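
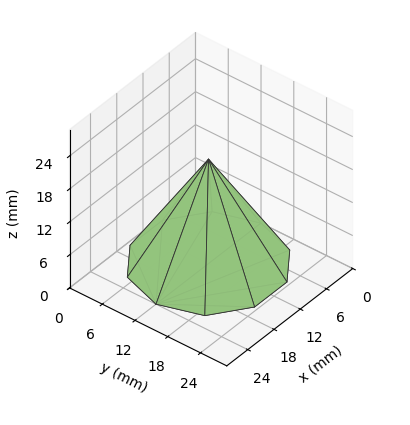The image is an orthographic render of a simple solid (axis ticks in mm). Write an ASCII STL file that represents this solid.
Reading the render: the shape is a regular 10-sided pyramid, base circumscribed radius ≈ 12 mm, apex at z ≈ 19 mm (dimensions read to the nearest mm from the axis ticks). For the STL, each face is triangulated and given an outward normal.

solid part
  facet normal 0.0000 0.0000 -1.0000
    outer loop
      vertex 15.7 23.4 0.0
      vertex 21.7 19.1 0.0
      vertex 24.0 12.0 0.0
    endloop
  endfacet
  facet normal 0.0000 0.0000 -1.0000
    outer loop
      vertex 8.3 23.4 0.0
      vertex 15.7 23.4 0.0
      vertex 24.0 12.0 0.0
    endloop
  endfacet
  facet normal 0.0000 0.0000 -1.0000
    outer loop
      vertex 2.3 19.1 0.0
      vertex 8.3 23.4 0.0
      vertex 24.0 12.0 0.0
    endloop
  endfacet
  facet normal 0.0000 0.0000 -1.0000
    outer loop
      vertex 0.0 12.0 0.0
      vertex 2.3 19.1 0.0
      vertex 24.0 12.0 0.0
    endloop
  endfacet
  facet normal 0.0000 0.0000 -1.0000
    outer loop
      vertex 2.3 4.9 0.0
      vertex 0.0 12.0 0.0
      vertex 24.0 12.0 0.0
    endloop
  endfacet
  facet normal 0.0000 0.0000 -1.0000
    outer loop
      vertex 8.3 0.6 0.0
      vertex 2.3 4.9 0.0
      vertex 24.0 12.0 0.0
    endloop
  endfacet
  facet normal 0.0000 0.0000 -1.0000
    outer loop
      vertex 15.7 0.6 0.0
      vertex 8.3 0.6 0.0
      vertex 24.0 12.0 0.0
    endloop
  endfacet
  facet normal 0.0000 0.0000 -1.0000
    outer loop
      vertex 21.7 4.9 0.0
      vertex 15.7 0.6 0.0
      vertex 24.0 12.0 0.0
    endloop
  endfacet
  facet normal 0.8155 0.2642 0.5150
    outer loop
      vertex 24.0 12.0 0.0
      vertex 21.7 19.1 0.0
      vertex 12.0 12.0 19.0
    endloop
  endfacet
  facet normal 0.4993 0.6966 0.5152
    outer loop
      vertex 21.7 19.1 0.0
      vertex 15.7 23.4 0.0
      vertex 12.0 12.0 19.0
    endloop
  endfacet
  facet normal 0.0000 0.8575 0.5145
    outer loop
      vertex 15.7 23.4 0.0
      vertex 8.3 23.4 0.0
      vertex 12.0 12.0 19.0
    endloop
  endfacet
  facet normal -0.4993 0.6966 0.5152
    outer loop
      vertex 8.3 23.4 0.0
      vertex 2.3 19.1 0.0
      vertex 12.0 12.0 19.0
    endloop
  endfacet
  facet normal -0.8155 0.2642 0.5150
    outer loop
      vertex 2.3 19.1 0.0
      vertex 0.0 12.0 0.0
      vertex 12.0 12.0 19.0
    endloop
  endfacet
  facet normal -0.8155 -0.2642 0.5150
    outer loop
      vertex 0.0 12.0 0.0
      vertex 2.3 4.9 0.0
      vertex 12.0 12.0 19.0
    endloop
  endfacet
  facet normal -0.4993 -0.6966 0.5152
    outer loop
      vertex 2.3 4.9 0.0
      vertex 8.3 0.6 0.0
      vertex 12.0 12.0 19.0
    endloop
  endfacet
  facet normal 0.0000 -0.8575 0.5145
    outer loop
      vertex 8.3 0.6 0.0
      vertex 15.7 0.6 0.0
      vertex 12.0 12.0 19.0
    endloop
  endfacet
  facet normal 0.4993 -0.6966 0.5152
    outer loop
      vertex 15.7 0.6 0.0
      vertex 21.7 4.9 0.0
      vertex 12.0 12.0 19.0
    endloop
  endfacet
  facet normal 0.8155 -0.2642 0.5150
    outer loop
      vertex 21.7 4.9 0.0
      vertex 24.0 12.0 0.0
      vertex 12.0 12.0 19.0
    endloop
  endfacet
endsolid part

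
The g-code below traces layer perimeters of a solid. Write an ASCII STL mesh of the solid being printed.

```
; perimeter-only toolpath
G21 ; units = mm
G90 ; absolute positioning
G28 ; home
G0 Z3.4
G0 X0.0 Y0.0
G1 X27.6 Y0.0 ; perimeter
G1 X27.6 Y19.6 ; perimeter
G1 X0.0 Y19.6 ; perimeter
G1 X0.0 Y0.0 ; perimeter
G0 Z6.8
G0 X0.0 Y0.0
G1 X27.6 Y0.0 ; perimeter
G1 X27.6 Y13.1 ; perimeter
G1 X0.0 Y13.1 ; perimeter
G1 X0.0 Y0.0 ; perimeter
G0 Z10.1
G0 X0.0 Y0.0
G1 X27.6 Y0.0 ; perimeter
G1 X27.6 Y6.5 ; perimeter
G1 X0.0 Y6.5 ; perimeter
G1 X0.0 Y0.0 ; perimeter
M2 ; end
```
solid part
  facet normal 0.0000 0.0000 -1.0000
    outer loop
      vertex 27.6 26.1 0.0
      vertex 27.6 0.0 0.0
      vertex 0.0 0.0 0.0
    endloop
  endfacet
  facet normal 0.0000 0.0000 -1.0000
    outer loop
      vertex 0.0 26.1 0.0
      vertex 27.6 26.1 0.0
      vertex 0.0 0.0 0.0
    endloop
  endfacet
  facet normal 0.0000 -1.0000 0.0000
    outer loop
      vertex 0.0 0.0 0.0
      vertex 27.6 0.0 0.0
      vertex 27.6 0.0 13.5
    endloop
  endfacet
  facet normal 0.0000 -1.0000 0.0000
    outer loop
      vertex 0.0 0.0 0.0
      vertex 27.6 0.0 13.5
      vertex 0.0 0.0 13.5
    endloop
  endfacet
  facet normal 0.0000 0.4594 0.8882
    outer loop
      vertex 0.0 0.0 13.5
      vertex 27.6 0.0 13.5
      vertex 27.6 26.1 0.0
    endloop
  endfacet
  facet normal 0.0000 0.4594 0.8882
    outer loop
      vertex 0.0 0.0 13.5
      vertex 27.6 26.1 0.0
      vertex 0.0 26.1 0.0
    endloop
  endfacet
  facet normal -1.0000 0.0000 0.0000
    outer loop
      vertex 0.0 0.0 13.5
      vertex 0.0 26.1 0.0
      vertex 0.0 0.0 0.0
    endloop
  endfacet
  facet normal 1.0000 0.0000 0.0000
    outer loop
      vertex 27.6 0.0 0.0
      vertex 27.6 26.1 0.0
      vertex 27.6 0.0 13.5
    endloop
  endfacet
endsolid part

The G0 Z moves step by Δz≈3.4 mm. The G1 loops shrink linearly with z, so the solid tapers from its base footprint up to z≈13.5. Closing with a flat bottom cap and the tapered top and triangulating gives 8 facets — a wedge (ramp): 27.6 × 26.1 mm base, rising to 13.5 mm along the y=0 edge and sloping linearly to z=0 at y=26.1.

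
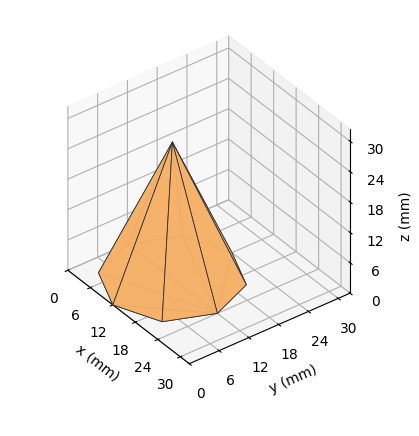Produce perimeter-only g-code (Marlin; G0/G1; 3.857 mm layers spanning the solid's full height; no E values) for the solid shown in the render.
Reading the render: the shape is a regular 8-sided pyramid, base circumscribed radius ≈ 12 mm, apex at z ≈ 27 mm (dimensions read to the nearest mm from the axis ticks). For the g-code, the solid's height is divided into equal slices at the stated Δz and each level perimeter traced with G1 moves after a G0 lift.

; perimeter-only toolpath
G21 ; units = mm
G90 ; absolute positioning
G28 ; home
; layer 1
G0 Z3.857
G0 X22.286 Y12.000
G1 X19.273 Y19.273
G1 X12.000 Y22.286
G1 X4.727 Y19.273
G1 X1.714 Y12.000
G1 X4.727 Y4.727
G1 X12.000 Y1.714
G1 X19.273 Y4.727
G1 X22.286 Y12.000
; layer 2
G0 Z7.714
G0 X20.571 Y12.000
G1 X18.061 Y18.061
G1 X12.000 Y20.571
G1 X5.939 Y18.061
G1 X3.429 Y12.000
G1 X5.939 Y5.939
G1 X12.000 Y3.429
G1 X18.061 Y5.939
G1 X20.571 Y12.000
; layer 3
G0 Z11.571
G0 X18.857 Y12.000
G1 X16.849 Y16.849
G1 X12.000 Y18.857
G1 X7.151 Y16.849
G1 X5.143 Y12.000
G1 X7.151 Y7.151
G1 X12.000 Y5.143
G1 X16.849 Y7.151
G1 X18.857 Y12.000
; layer 4
G0 Z15.429
G0 X17.143 Y12.000
G1 X15.636 Y15.636
G1 X12.000 Y17.143
G1 X8.364 Y15.636
G1 X6.857 Y12.000
G1 X8.364 Y8.364
G1 X12.000 Y6.857
G1 X15.636 Y8.364
G1 X17.143 Y12.000
; layer 5
G0 Z19.286
G0 X15.429 Y12.000
G1 X14.424 Y14.424
G1 X12.000 Y15.429
G1 X9.576 Y14.424
G1 X8.571 Y12.000
G1 X9.576 Y9.576
G1 X12.000 Y8.571
G1 X14.424 Y9.576
G1 X15.429 Y12.000
; layer 6
G0 Z23.143
G0 X13.714 Y12.000
G1 X13.212 Y13.212
G1 X12.000 Y13.714
G1 X10.788 Y13.212
G1 X10.286 Y12.000
G1 X10.788 Y10.788
G1 X12.000 Y10.286
G1 X13.212 Y10.788
G1 X13.714 Y12.000
M2 ; end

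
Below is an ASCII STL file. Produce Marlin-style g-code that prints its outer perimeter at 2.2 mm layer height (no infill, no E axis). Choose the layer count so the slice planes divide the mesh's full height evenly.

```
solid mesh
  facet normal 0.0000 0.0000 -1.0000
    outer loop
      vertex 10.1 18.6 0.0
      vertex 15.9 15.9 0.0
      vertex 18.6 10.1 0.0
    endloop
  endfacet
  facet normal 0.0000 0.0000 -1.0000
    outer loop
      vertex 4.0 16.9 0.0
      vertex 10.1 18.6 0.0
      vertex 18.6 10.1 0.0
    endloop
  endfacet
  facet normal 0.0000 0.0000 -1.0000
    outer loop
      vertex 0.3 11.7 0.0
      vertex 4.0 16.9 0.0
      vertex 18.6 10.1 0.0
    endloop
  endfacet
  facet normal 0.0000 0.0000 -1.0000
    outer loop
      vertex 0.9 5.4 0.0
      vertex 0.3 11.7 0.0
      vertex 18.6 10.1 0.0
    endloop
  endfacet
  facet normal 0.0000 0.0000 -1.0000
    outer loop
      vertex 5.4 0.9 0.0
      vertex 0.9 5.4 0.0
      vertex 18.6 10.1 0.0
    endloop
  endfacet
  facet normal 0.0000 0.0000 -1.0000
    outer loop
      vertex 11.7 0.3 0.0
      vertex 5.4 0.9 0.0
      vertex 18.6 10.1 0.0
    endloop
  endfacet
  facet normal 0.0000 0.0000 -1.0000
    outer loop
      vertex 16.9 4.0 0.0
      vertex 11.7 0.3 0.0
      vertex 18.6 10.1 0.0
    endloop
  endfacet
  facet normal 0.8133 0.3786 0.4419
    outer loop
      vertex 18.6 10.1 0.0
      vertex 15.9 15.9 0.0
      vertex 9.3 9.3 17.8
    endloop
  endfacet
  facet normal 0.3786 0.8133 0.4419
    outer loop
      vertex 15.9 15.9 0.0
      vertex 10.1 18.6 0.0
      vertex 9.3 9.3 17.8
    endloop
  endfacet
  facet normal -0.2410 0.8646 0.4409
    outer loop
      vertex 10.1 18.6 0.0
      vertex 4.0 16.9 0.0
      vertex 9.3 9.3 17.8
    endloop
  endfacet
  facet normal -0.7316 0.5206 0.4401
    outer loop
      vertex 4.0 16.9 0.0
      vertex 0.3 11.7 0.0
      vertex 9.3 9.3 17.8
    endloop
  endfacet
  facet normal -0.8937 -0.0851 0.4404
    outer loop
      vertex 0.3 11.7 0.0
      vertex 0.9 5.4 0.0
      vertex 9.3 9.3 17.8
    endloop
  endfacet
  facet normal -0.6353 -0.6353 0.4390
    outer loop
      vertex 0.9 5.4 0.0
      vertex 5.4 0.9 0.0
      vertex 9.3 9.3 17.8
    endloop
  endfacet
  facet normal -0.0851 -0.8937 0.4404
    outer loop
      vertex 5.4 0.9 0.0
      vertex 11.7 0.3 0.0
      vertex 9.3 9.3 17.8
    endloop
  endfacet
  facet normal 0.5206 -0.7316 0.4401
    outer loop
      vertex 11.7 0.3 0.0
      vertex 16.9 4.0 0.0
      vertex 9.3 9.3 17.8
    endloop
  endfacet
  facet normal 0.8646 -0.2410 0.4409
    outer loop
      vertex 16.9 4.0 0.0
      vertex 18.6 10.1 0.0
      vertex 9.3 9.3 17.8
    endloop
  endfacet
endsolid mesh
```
; perimeter-only toolpath
G21 ; units = mm
G90 ; absolute positioning
G28 ; home
; layer 1
G0 Z2.2
G0 X17.4 Y10.0
G1 X15.1 Y15.1
G1 X10.0 Y17.4
G1 X4.7 Y15.9
G1 X1.4 Y11.4
G1 X2.0 Y5.9
G1 X5.9 Y2.0
G1 X11.4 Y1.4
G1 X15.9 Y4.7
G1 X17.4 Y10.0
; layer 2
G0 Z4.5
G0 X16.3 Y9.9
G1 X14.2 Y14.2
G1 X9.9 Y16.3
G1 X5.3 Y15.0
G1 X2.6 Y11.1
G1 X3.0 Y6.4
G1 X6.4 Y3.0
G1 X11.1 Y2.6
G1 X15.0 Y5.3
G1 X16.3 Y9.9
; layer 3
G0 Z6.7
G0 X15.1 Y9.8
G1 X13.4 Y13.4
G1 X9.8 Y15.1
G1 X6.0 Y14.1
G1 X3.7 Y10.8
G1 X4.1 Y6.9
G1 X6.9 Y4.1
G1 X10.8 Y3.7
G1 X14.1 Y6.0
G1 X15.1 Y9.8
; layer 4
G0 Z8.9
G0 X14.0 Y9.7
G1 X12.6 Y12.6
G1 X9.7 Y14.0
G1 X6.7 Y13.1
G1 X4.8 Y10.5
G1 X5.1 Y7.4
G1 X7.4 Y5.1
G1 X10.5 Y4.8
G1 X13.1 Y6.7
G1 X14.0 Y9.7
; layer 5
G0 Z11.1
G0 X12.8 Y9.6
G1 X11.8 Y11.8
G1 X9.6 Y12.8
G1 X7.3 Y12.1
G1 X5.9 Y10.2
G1 X6.2 Y7.8
G1 X7.8 Y6.2
G1 X10.2 Y5.9
G1 X12.1 Y7.3
G1 X12.8 Y9.6
; layer 6
G0 Z13.4
G0 X11.6 Y9.5
G1 X11.0 Y11.0
G1 X9.5 Y11.6
G1 X8.0 Y11.2
G1 X7.1 Y9.9
G1 X7.2 Y8.3
G1 X8.3 Y7.2
G1 X9.9 Y7.1
G1 X11.2 Y8.0
G1 X11.6 Y9.5
; layer 7
G0 Z15.6
G0 X10.5 Y9.4
G1 X10.1 Y10.1
G1 X9.4 Y10.5
G1 X8.6 Y10.2
G1 X8.2 Y9.6
G1 X8.3 Y8.8
G1 X8.8 Y8.3
G1 X9.6 Y8.2
G1 X10.2 Y8.6
G1 X10.5 Y9.4
M2 ; end

The solid is a regular 9-sided pyramid, base circumscribed radius ≈ 9.3 mm, apex at z ≈ 17.8 mm. Slicing at Δz = 2.2 mm — 8 equal slices spanning the solid's height, so layer i sits at z = i·h/8 — gives 7 non-empty perimeters. Each is a 9-segment closed polygon; G0 lifts to the layer z and rapids to the start vertex, then G1 traces the edges. The cross-section shrinks linearly with z (the slice at the apex is degenerate and omitted).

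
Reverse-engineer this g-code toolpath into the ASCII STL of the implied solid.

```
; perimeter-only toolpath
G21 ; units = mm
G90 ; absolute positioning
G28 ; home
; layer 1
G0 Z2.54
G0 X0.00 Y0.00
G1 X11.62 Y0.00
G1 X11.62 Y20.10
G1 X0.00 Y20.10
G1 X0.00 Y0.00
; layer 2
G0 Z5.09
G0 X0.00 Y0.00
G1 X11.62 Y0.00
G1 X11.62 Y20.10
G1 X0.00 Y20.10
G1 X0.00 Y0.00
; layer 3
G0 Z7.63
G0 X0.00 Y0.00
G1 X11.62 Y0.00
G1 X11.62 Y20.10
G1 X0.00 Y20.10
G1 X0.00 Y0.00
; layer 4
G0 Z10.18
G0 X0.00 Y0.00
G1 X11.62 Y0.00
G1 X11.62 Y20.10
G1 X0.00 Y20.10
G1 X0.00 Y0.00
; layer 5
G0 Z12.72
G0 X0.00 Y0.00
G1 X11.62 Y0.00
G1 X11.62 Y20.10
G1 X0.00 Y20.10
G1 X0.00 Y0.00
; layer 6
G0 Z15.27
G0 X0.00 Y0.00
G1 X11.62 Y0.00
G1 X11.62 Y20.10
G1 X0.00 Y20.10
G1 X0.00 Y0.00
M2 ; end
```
solid part
  facet normal 0.0000 0.0000 -1.0000
    outer loop
      vertex 11.62 20.10 0.00
      vertex 11.62 0.00 0.00
      vertex 0.00 0.00 0.00
    endloop
  endfacet
  facet normal 0.0000 0.0000 -1.0000
    outer loop
      vertex 0.00 20.10 0.00
      vertex 11.62 20.10 0.00
      vertex 0.00 0.00 0.00
    endloop
  endfacet
  facet normal 0.0000 0.0000 1.0000
    outer loop
      vertex 0.00 0.00 15.27
      vertex 11.62 0.00 15.27
      vertex 11.62 20.10 15.27
    endloop
  endfacet
  facet normal 0.0000 0.0000 1.0000
    outer loop
      vertex 0.00 0.00 15.27
      vertex 11.62 20.10 15.27
      vertex 0.00 20.10 15.27
    endloop
  endfacet
  facet normal 0.0000 -1.0000 0.0000
    outer loop
      vertex 0.00 0.00 0.00
      vertex 11.62 0.00 0.00
      vertex 11.62 0.00 15.27
    endloop
  endfacet
  facet normal 0.0000 -1.0000 0.0000
    outer loop
      vertex 0.00 0.00 0.00
      vertex 11.62 0.00 15.27
      vertex 0.00 0.00 15.27
    endloop
  endfacet
  facet normal 0.0000 1.0000 0.0000
    outer loop
      vertex 11.62 20.10 15.27
      vertex 11.62 20.10 0.00
      vertex 0.00 20.10 0.00
    endloop
  endfacet
  facet normal 0.0000 1.0000 0.0000
    outer loop
      vertex 0.00 20.10 15.27
      vertex 11.62 20.10 15.27
      vertex 0.00 20.10 0.00
    endloop
  endfacet
  facet normal -1.0000 0.0000 0.0000
    outer loop
      vertex 0.00 20.10 15.27
      vertex 0.00 20.10 0.00
      vertex 0.00 0.00 0.00
    endloop
  endfacet
  facet normal -1.0000 0.0000 0.0000
    outer loop
      vertex 0.00 0.00 15.27
      vertex 0.00 20.10 15.27
      vertex 0.00 0.00 0.00
    endloop
  endfacet
  facet normal 1.0000 0.0000 0.0000
    outer loop
      vertex 11.62 0.00 0.00
      vertex 11.62 20.10 0.00
      vertex 11.62 20.10 15.27
    endloop
  endfacet
  facet normal 1.0000 0.0000 0.0000
    outer loop
      vertex 11.62 0.00 0.00
      vertex 11.62 20.10 15.27
      vertex 11.62 0.00 15.27
    endloop
  endfacet
endsolid part

The G0 Z moves step by Δz≈2.54 mm. Every layer's G1 loop is the same polygon, so the solid is a straight extrusion of it from z=0 to z≈15.3. Closing with flat bottom and top caps and triangulating gives 12 facets — a rectangular box, roughly 11.6 × 20.1 mm footprint and 15.3 mm tall.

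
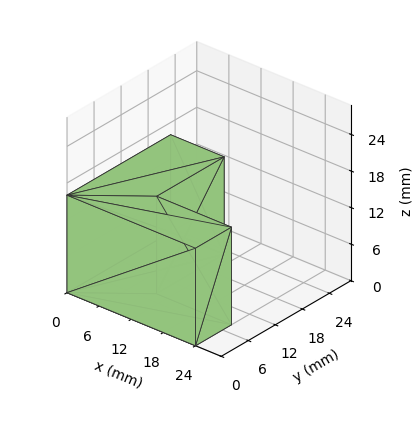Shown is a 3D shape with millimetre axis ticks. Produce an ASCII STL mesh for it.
Reading the render: the shape is an L-shaped prism: outer 24 × 23 mm, arm thicknesses ≈ 8 mm (horizontal) and 10 mm (vertical), extruded 16 mm in z (dimensions read to the nearest mm from the axis ticks). For the STL, each face is triangulated and given an outward normal.

solid part
  facet normal 0.0000 0.0000 -1.0000
    outer loop
      vertex 24.0 8.0 0.0
      vertex 24.0 0.0 0.0
      vertex 0.0 0.0 0.0
    endloop
  endfacet
  facet normal 0.0000 0.0000 -1.0000
    outer loop
      vertex 10.0 8.0 0.0
      vertex 24.0 8.0 0.0
      vertex 0.0 0.0 0.0
    endloop
  endfacet
  facet normal 0.0000 0.0000 -1.0000
    outer loop
      vertex 10.0 23.0 0.0
      vertex 10.0 8.0 0.0
      vertex 0.0 0.0 0.0
    endloop
  endfacet
  facet normal 0.0000 0.0000 -1.0000
    outer loop
      vertex 0.0 23.0 0.0
      vertex 10.0 23.0 0.0
      vertex 0.0 0.0 0.0
    endloop
  endfacet
  facet normal 0.0000 0.0000 1.0000
    outer loop
      vertex 0.0 0.0 16.0
      vertex 24.0 0.0 16.0
      vertex 24.0 8.0 16.0
    endloop
  endfacet
  facet normal 0.0000 0.0000 1.0000
    outer loop
      vertex 0.0 0.0 16.0
      vertex 24.0 8.0 16.0
      vertex 10.0 8.0 16.0
    endloop
  endfacet
  facet normal 0.0000 0.0000 1.0000
    outer loop
      vertex 0.0 0.0 16.0
      vertex 10.0 8.0 16.0
      vertex 10.0 23.0 16.0
    endloop
  endfacet
  facet normal 0.0000 0.0000 1.0000
    outer loop
      vertex 0.0 0.0 16.0
      vertex 10.0 23.0 16.0
      vertex 0.0 23.0 16.0
    endloop
  endfacet
  facet normal 0.0000 -1.0000 0.0000
    outer loop
      vertex 0.0 0.0 0.0
      vertex 24.0 0.0 0.0
      vertex 24.0 0.0 16.0
    endloop
  endfacet
  facet normal 0.0000 -1.0000 0.0000
    outer loop
      vertex 0.0 0.0 0.0
      vertex 24.0 0.0 16.0
      vertex 0.0 0.0 16.0
    endloop
  endfacet
  facet normal 1.0000 0.0000 0.0000
    outer loop
      vertex 24.0 0.0 0.0
      vertex 24.0 8.0 0.0
      vertex 24.0 8.0 16.0
    endloop
  endfacet
  facet normal 1.0000 0.0000 0.0000
    outer loop
      vertex 24.0 0.0 0.0
      vertex 24.0 8.0 16.0
      vertex 24.0 0.0 16.0
    endloop
  endfacet
  facet normal 0.0000 1.0000 0.0000
    outer loop
      vertex 24.0 8.0 0.0
      vertex 10.0 8.0 0.0
      vertex 10.0 8.0 16.0
    endloop
  endfacet
  facet normal 0.0000 1.0000 0.0000
    outer loop
      vertex 24.0 8.0 0.0
      vertex 10.0 8.0 16.0
      vertex 24.0 8.0 16.0
    endloop
  endfacet
  facet normal 1.0000 0.0000 0.0000
    outer loop
      vertex 10.0 8.0 0.0
      vertex 10.0 23.0 0.0
      vertex 10.0 23.0 16.0
    endloop
  endfacet
  facet normal 1.0000 0.0000 0.0000
    outer loop
      vertex 10.0 8.0 0.0
      vertex 10.0 23.0 16.0
      vertex 10.0 8.0 16.0
    endloop
  endfacet
  facet normal 0.0000 1.0000 0.0000
    outer loop
      vertex 10.0 23.0 0.0
      vertex 0.0 23.0 0.0
      vertex 0.0 23.0 16.0
    endloop
  endfacet
  facet normal 0.0000 1.0000 0.0000
    outer loop
      vertex 10.0 23.0 0.0
      vertex 0.0 23.0 16.0
      vertex 10.0 23.0 16.0
    endloop
  endfacet
  facet normal -1.0000 0.0000 0.0000
    outer loop
      vertex 0.0 23.0 0.0
      vertex 0.0 0.0 0.0
      vertex 0.0 0.0 16.0
    endloop
  endfacet
  facet normal -1.0000 0.0000 0.0000
    outer loop
      vertex 0.0 23.0 0.0
      vertex 0.0 0.0 16.0
      vertex 0.0 23.0 16.0
    endloop
  endfacet
endsolid part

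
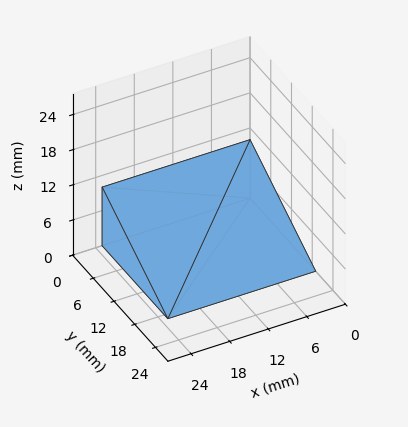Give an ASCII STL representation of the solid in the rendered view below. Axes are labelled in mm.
Reading the render: the shape is a wedge (ramp): 23 × 19 mm base, rising to 10 mm along the y=0 edge and sloping linearly to z=0 at y=19 (dimensions read to the nearest mm from the axis ticks). For the STL, each face is triangulated and given an outward normal.

solid part
  facet normal 0.0000 0.0000 -1.0000
    outer loop
      vertex 23.0 19.0 0.0
      vertex 23.0 0.0 0.0
      vertex 0.0 0.0 0.0
    endloop
  endfacet
  facet normal 0.0000 0.0000 -1.0000
    outer loop
      vertex 0.0 19.0 0.0
      vertex 23.0 19.0 0.0
      vertex 0.0 0.0 0.0
    endloop
  endfacet
  facet normal 0.0000 -1.0000 0.0000
    outer loop
      vertex 0.0 0.0 0.0
      vertex 23.0 0.0 0.0
      vertex 23.0 0.0 10.0
    endloop
  endfacet
  facet normal 0.0000 -1.0000 0.0000
    outer loop
      vertex 0.0 0.0 0.0
      vertex 23.0 0.0 10.0
      vertex 0.0 0.0 10.0
    endloop
  endfacet
  facet normal 0.0000 0.4657 0.8849
    outer loop
      vertex 0.0 0.0 10.0
      vertex 23.0 0.0 10.0
      vertex 23.0 19.0 0.0
    endloop
  endfacet
  facet normal 0.0000 0.4657 0.8849
    outer loop
      vertex 0.0 0.0 10.0
      vertex 23.0 19.0 0.0
      vertex 0.0 19.0 0.0
    endloop
  endfacet
  facet normal -1.0000 0.0000 0.0000
    outer loop
      vertex 0.0 0.0 10.0
      vertex 0.0 19.0 0.0
      vertex 0.0 0.0 0.0
    endloop
  endfacet
  facet normal 1.0000 0.0000 0.0000
    outer loop
      vertex 23.0 0.0 0.0
      vertex 23.0 19.0 0.0
      vertex 23.0 0.0 10.0
    endloop
  endfacet
endsolid part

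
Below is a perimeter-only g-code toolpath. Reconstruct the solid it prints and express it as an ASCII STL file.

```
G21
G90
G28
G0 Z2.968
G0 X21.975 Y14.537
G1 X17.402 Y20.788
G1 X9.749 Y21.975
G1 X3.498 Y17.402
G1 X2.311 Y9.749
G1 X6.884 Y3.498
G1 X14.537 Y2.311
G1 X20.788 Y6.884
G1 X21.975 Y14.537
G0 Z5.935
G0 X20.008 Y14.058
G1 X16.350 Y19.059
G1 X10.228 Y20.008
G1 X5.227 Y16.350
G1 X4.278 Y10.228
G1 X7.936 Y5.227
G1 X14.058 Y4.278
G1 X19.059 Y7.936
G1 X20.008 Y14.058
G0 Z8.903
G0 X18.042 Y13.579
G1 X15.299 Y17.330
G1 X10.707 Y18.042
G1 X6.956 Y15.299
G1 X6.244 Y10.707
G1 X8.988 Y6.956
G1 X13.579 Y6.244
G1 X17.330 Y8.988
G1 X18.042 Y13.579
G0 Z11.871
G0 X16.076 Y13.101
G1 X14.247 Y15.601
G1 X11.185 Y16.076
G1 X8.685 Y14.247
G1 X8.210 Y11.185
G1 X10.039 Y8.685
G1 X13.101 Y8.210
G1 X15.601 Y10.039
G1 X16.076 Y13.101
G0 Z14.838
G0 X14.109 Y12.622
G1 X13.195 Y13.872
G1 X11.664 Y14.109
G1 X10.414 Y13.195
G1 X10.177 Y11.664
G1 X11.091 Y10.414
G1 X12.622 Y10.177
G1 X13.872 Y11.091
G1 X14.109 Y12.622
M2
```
solid part
  facet normal 0.0000 0.0000 -1.0000
    outer loop
      vertex 9.270 23.941 0.000
      vertex 18.454 22.517 0.000
      vertex 23.941 15.016 0.000
    endloop
  endfacet
  facet normal 0.0000 0.0000 -1.0000
    outer loop
      vertex 1.769 18.454 0.000
      vertex 9.270 23.941 0.000
      vertex 23.941 15.016 0.000
    endloop
  endfacet
  facet normal 0.0000 0.0000 -1.0000
    outer loop
      vertex 0.345 9.270 0.000
      vertex 1.769 18.454 0.000
      vertex 23.941 15.016 0.000
    endloop
  endfacet
  facet normal 0.0000 0.0000 -1.0000
    outer loop
      vertex 5.832 1.769 0.000
      vertex 0.345 9.270 0.000
      vertex 23.941 15.016 0.000
    endloop
  endfacet
  facet normal 0.0000 0.0000 -1.0000
    outer loop
      vertex 15.016 0.345 0.000
      vertex 5.832 1.769 0.000
      vertex 23.941 15.016 0.000
    endloop
  endfacet
  facet normal 0.0000 0.0000 -1.0000
    outer loop
      vertex 22.517 5.832 0.000
      vertex 15.016 0.345 0.000
      vertex 23.941 15.016 0.000
    endloop
  endfacet
  facet normal 0.6829 0.4995 0.5331
    outer loop
      vertex 23.941 15.016 0.000
      vertex 18.454 22.517 0.000
      vertex 12.143 12.143 17.806
    endloop
  endfacet
  facet normal 0.1296 0.8361 0.5331
    outer loop
      vertex 18.454 22.517 0.000
      vertex 9.270 23.941 0.000
      vertex 12.143 12.143 17.806
    endloop
  endfacet
  facet normal -0.4995 0.6829 0.5331
    outer loop
      vertex 9.270 23.941 0.000
      vertex 1.769 18.454 0.000
      vertex 12.143 12.143 17.806
    endloop
  endfacet
  facet normal -0.8361 0.1296 0.5331
    outer loop
      vertex 1.769 18.454 0.000
      vertex 0.345 9.270 0.000
      vertex 12.143 12.143 17.806
    endloop
  endfacet
  facet normal -0.6829 -0.4995 0.5331
    outer loop
      vertex 0.345 9.270 0.000
      vertex 5.832 1.769 0.000
      vertex 12.143 12.143 17.806
    endloop
  endfacet
  facet normal -0.1296 -0.8361 0.5331
    outer loop
      vertex 5.832 1.769 0.000
      vertex 15.016 0.345 0.000
      vertex 12.143 12.143 17.806
    endloop
  endfacet
  facet normal 0.4995 -0.6829 0.5331
    outer loop
      vertex 15.016 0.345 0.000
      vertex 22.517 5.832 0.000
      vertex 12.143 12.143 17.806
    endloop
  endfacet
  facet normal 0.8361 -0.1296 0.5331
    outer loop
      vertex 22.517 5.832 0.000
      vertex 23.941 15.016 0.000
      vertex 12.143 12.143 17.806
    endloop
  endfacet
endsolid part

The G0 Z moves step by Δz≈2.968 mm. The G1 loops shrink linearly with z, so the solid tapers from its base footprint up to z≈17.8. Closing with a flat bottom cap and the tapered top and triangulating gives 14 facets — a regular 8-sided pyramid, base circumscribed radius ≈ 12.1 mm, apex at z ≈ 17.8 mm.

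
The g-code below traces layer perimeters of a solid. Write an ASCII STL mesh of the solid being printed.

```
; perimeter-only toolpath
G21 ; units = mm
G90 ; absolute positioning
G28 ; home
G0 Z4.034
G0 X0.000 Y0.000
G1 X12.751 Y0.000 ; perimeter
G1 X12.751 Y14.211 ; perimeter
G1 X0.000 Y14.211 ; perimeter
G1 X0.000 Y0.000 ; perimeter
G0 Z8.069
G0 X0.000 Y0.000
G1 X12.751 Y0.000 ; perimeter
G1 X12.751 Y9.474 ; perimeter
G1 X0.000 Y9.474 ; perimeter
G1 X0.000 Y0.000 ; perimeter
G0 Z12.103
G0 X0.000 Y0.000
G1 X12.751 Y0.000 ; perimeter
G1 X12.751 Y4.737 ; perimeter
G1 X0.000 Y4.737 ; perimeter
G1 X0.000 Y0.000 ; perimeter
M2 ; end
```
solid part
  facet normal 0.0000 0.0000 -1.0000
    outer loop
      vertex 12.751 18.948 0.000
      vertex 12.751 0.000 0.000
      vertex 0.000 0.000 0.000
    endloop
  endfacet
  facet normal 0.0000 0.0000 -1.0000
    outer loop
      vertex 0.000 18.948 0.000
      vertex 12.751 18.948 0.000
      vertex 0.000 0.000 0.000
    endloop
  endfacet
  facet normal 0.0000 -1.0000 0.0000
    outer loop
      vertex 0.000 0.000 0.000
      vertex 12.751 0.000 0.000
      vertex 12.751 0.000 16.137
    endloop
  endfacet
  facet normal 0.0000 -1.0000 0.0000
    outer loop
      vertex 0.000 0.000 0.000
      vertex 12.751 0.000 16.137
      vertex 0.000 0.000 16.137
    endloop
  endfacet
  facet normal 0.0000 0.6484 0.7613
    outer loop
      vertex 0.000 0.000 16.137
      vertex 12.751 0.000 16.137
      vertex 12.751 18.948 0.000
    endloop
  endfacet
  facet normal 0.0000 0.6484 0.7613
    outer loop
      vertex 0.000 0.000 16.137
      vertex 12.751 18.948 0.000
      vertex 0.000 18.948 0.000
    endloop
  endfacet
  facet normal -1.0000 0.0000 0.0000
    outer loop
      vertex 0.000 0.000 16.137
      vertex 0.000 18.948 0.000
      vertex 0.000 0.000 0.000
    endloop
  endfacet
  facet normal 1.0000 0.0000 0.0000
    outer loop
      vertex 12.751 0.000 0.000
      vertex 12.751 18.948 0.000
      vertex 12.751 0.000 16.137
    endloop
  endfacet
endsolid part

The G0 Z moves step by Δz≈4.034 mm. The G1 loops shrink linearly with z, so the solid tapers from its base footprint up to z≈16.1. Closing with a flat bottom cap and the tapered top and triangulating gives 8 facets — a wedge (ramp): 12.8 × 18.9 mm base, rising to 16.1 mm along the y=0 edge and sloping linearly to z=0 at y=18.9.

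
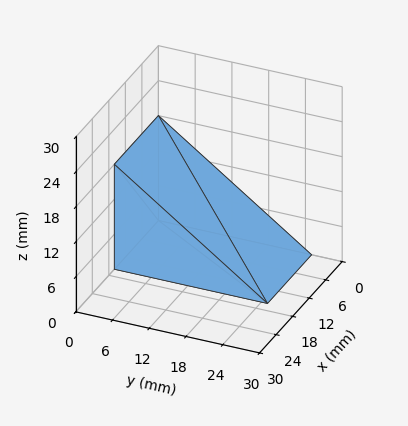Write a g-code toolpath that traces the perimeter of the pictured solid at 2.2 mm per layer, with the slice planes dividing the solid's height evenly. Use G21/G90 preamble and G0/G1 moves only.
Reading the render: the shape is a wedge (ramp): 16 × 25 mm base, rising to 18 mm along the y=0 edge and sloping linearly to z=0 at y=25 (dimensions read to the nearest mm from the axis ticks). For the g-code, the solid's height is divided into equal slices at the stated Δz and each level perimeter traced with G1 moves after a G0 lift.

; perimeter-only toolpath
G21 ; units = mm
G90 ; absolute positioning
G28 ; home
; layer 1
G0 Z2.2
G0 X0.0 Y0.0
G1 X16.0 Y0.0
G1 X16.0 Y21.9
G1 X0.0 Y21.9
G1 X0.0 Y0.0
; layer 2
G0 Z4.5
G0 X0.0 Y0.0
G1 X16.0 Y0.0
G1 X16.0 Y18.8
G1 X0.0 Y18.8
G1 X0.0 Y0.0
; layer 3
G0 Z6.8
G0 X0.0 Y0.0
G1 X16.0 Y0.0
G1 X16.0 Y15.6
G1 X0.0 Y15.6
G1 X0.0 Y0.0
; layer 4
G0 Z9.0
G0 X0.0 Y0.0
G1 X16.0 Y0.0
G1 X16.0 Y12.5
G1 X0.0 Y12.5
G1 X0.0 Y0.0
; layer 5
G0 Z11.2
G0 X0.0 Y0.0
G1 X16.0 Y0.0
G1 X16.0 Y9.4
G1 X0.0 Y9.4
G1 X0.0 Y0.0
; layer 6
G0 Z13.5
G0 X0.0 Y0.0
G1 X16.0 Y0.0
G1 X16.0 Y6.2
G1 X0.0 Y6.2
G1 X0.0 Y0.0
; layer 7
G0 Z15.8
G0 X0.0 Y0.0
G1 X16.0 Y0.0
G1 X16.0 Y3.1
G1 X0.0 Y3.1
G1 X0.0 Y0.0
M2 ; end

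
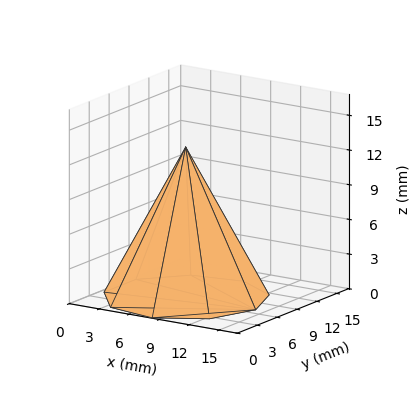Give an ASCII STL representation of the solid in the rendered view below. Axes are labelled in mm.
Reading the render: the shape is a regular 9-sided pyramid, base circumscribed radius ≈ 7 mm, apex at z ≈ 13 mm (dimensions read to the nearest mm from the axis ticks). For the STL, each face is triangulated and given an outward normal.

solid part
  facet normal 0.0000 0.0000 -1.0000
    outer loop
      vertex 8.22 13.89 0.00
      vertex 12.36 11.50 0.00
      vertex 14.00 7.00 0.00
    endloop
  endfacet
  facet normal 0.0000 0.0000 -1.0000
    outer loop
      vertex 3.50 13.06 0.00
      vertex 8.22 13.89 0.00
      vertex 14.00 7.00 0.00
    endloop
  endfacet
  facet normal 0.0000 0.0000 -1.0000
    outer loop
      vertex 0.42 9.39 0.00
      vertex 3.50 13.06 0.00
      vertex 14.00 7.00 0.00
    endloop
  endfacet
  facet normal 0.0000 0.0000 -1.0000
    outer loop
      vertex 0.42 4.61 0.00
      vertex 0.42 9.39 0.00
      vertex 14.00 7.00 0.00
    endloop
  endfacet
  facet normal 0.0000 0.0000 -1.0000
    outer loop
      vertex 3.50 0.94 0.00
      vertex 0.42 4.61 0.00
      vertex 14.00 7.00 0.00
    endloop
  endfacet
  facet normal 0.0000 0.0000 -1.0000
    outer loop
      vertex 8.22 0.11 0.00
      vertex 3.50 0.94 0.00
      vertex 14.00 7.00 0.00
    endloop
  endfacet
  facet normal 0.0000 0.0000 -1.0000
    outer loop
      vertex 12.36 2.50 0.00
      vertex 8.22 0.11 0.00
      vertex 14.00 7.00 0.00
    endloop
  endfacet
  facet normal 0.8384 0.3055 0.4514
    outer loop
      vertex 14.00 7.00 0.00
      vertex 12.36 11.50 0.00
      vertex 7.00 7.00 13.00
    endloop
  endfacet
  facet normal 0.4461 0.7728 0.4514
    outer loop
      vertex 12.36 11.50 0.00
      vertex 8.22 13.89 0.00
      vertex 7.00 7.00 13.00
    endloop
  endfacet
  facet normal -0.1545 0.8789 0.4513
    outer loop
      vertex 8.22 13.89 0.00
      vertex 3.50 13.06 0.00
      vertex 7.00 7.00 13.00
    endloop
  endfacet
  facet normal -0.6835 0.5736 0.4514
    outer loop
      vertex 3.50 13.06 0.00
      vertex 0.42 9.39 0.00
      vertex 7.00 7.00 13.00
    endloop
  endfacet
  facet normal -0.8922 0.0000 0.4516
    outer loop
      vertex 0.42 9.39 0.00
      vertex 0.42 4.61 0.00
      vertex 7.00 7.00 13.00
    endloop
  endfacet
  facet normal -0.6835 -0.5736 0.4514
    outer loop
      vertex 0.42 4.61 0.00
      vertex 3.50 0.94 0.00
      vertex 7.00 7.00 13.00
    endloop
  endfacet
  facet normal -0.1545 -0.8789 0.4513
    outer loop
      vertex 3.50 0.94 0.00
      vertex 8.22 0.11 0.00
      vertex 7.00 7.00 13.00
    endloop
  endfacet
  facet normal 0.4461 -0.7728 0.4514
    outer loop
      vertex 8.22 0.11 0.00
      vertex 12.36 2.50 0.00
      vertex 7.00 7.00 13.00
    endloop
  endfacet
  facet normal 0.8384 -0.3055 0.4514
    outer loop
      vertex 12.36 2.50 0.00
      vertex 14.00 7.00 0.00
      vertex 7.00 7.00 13.00
    endloop
  endfacet
endsolid part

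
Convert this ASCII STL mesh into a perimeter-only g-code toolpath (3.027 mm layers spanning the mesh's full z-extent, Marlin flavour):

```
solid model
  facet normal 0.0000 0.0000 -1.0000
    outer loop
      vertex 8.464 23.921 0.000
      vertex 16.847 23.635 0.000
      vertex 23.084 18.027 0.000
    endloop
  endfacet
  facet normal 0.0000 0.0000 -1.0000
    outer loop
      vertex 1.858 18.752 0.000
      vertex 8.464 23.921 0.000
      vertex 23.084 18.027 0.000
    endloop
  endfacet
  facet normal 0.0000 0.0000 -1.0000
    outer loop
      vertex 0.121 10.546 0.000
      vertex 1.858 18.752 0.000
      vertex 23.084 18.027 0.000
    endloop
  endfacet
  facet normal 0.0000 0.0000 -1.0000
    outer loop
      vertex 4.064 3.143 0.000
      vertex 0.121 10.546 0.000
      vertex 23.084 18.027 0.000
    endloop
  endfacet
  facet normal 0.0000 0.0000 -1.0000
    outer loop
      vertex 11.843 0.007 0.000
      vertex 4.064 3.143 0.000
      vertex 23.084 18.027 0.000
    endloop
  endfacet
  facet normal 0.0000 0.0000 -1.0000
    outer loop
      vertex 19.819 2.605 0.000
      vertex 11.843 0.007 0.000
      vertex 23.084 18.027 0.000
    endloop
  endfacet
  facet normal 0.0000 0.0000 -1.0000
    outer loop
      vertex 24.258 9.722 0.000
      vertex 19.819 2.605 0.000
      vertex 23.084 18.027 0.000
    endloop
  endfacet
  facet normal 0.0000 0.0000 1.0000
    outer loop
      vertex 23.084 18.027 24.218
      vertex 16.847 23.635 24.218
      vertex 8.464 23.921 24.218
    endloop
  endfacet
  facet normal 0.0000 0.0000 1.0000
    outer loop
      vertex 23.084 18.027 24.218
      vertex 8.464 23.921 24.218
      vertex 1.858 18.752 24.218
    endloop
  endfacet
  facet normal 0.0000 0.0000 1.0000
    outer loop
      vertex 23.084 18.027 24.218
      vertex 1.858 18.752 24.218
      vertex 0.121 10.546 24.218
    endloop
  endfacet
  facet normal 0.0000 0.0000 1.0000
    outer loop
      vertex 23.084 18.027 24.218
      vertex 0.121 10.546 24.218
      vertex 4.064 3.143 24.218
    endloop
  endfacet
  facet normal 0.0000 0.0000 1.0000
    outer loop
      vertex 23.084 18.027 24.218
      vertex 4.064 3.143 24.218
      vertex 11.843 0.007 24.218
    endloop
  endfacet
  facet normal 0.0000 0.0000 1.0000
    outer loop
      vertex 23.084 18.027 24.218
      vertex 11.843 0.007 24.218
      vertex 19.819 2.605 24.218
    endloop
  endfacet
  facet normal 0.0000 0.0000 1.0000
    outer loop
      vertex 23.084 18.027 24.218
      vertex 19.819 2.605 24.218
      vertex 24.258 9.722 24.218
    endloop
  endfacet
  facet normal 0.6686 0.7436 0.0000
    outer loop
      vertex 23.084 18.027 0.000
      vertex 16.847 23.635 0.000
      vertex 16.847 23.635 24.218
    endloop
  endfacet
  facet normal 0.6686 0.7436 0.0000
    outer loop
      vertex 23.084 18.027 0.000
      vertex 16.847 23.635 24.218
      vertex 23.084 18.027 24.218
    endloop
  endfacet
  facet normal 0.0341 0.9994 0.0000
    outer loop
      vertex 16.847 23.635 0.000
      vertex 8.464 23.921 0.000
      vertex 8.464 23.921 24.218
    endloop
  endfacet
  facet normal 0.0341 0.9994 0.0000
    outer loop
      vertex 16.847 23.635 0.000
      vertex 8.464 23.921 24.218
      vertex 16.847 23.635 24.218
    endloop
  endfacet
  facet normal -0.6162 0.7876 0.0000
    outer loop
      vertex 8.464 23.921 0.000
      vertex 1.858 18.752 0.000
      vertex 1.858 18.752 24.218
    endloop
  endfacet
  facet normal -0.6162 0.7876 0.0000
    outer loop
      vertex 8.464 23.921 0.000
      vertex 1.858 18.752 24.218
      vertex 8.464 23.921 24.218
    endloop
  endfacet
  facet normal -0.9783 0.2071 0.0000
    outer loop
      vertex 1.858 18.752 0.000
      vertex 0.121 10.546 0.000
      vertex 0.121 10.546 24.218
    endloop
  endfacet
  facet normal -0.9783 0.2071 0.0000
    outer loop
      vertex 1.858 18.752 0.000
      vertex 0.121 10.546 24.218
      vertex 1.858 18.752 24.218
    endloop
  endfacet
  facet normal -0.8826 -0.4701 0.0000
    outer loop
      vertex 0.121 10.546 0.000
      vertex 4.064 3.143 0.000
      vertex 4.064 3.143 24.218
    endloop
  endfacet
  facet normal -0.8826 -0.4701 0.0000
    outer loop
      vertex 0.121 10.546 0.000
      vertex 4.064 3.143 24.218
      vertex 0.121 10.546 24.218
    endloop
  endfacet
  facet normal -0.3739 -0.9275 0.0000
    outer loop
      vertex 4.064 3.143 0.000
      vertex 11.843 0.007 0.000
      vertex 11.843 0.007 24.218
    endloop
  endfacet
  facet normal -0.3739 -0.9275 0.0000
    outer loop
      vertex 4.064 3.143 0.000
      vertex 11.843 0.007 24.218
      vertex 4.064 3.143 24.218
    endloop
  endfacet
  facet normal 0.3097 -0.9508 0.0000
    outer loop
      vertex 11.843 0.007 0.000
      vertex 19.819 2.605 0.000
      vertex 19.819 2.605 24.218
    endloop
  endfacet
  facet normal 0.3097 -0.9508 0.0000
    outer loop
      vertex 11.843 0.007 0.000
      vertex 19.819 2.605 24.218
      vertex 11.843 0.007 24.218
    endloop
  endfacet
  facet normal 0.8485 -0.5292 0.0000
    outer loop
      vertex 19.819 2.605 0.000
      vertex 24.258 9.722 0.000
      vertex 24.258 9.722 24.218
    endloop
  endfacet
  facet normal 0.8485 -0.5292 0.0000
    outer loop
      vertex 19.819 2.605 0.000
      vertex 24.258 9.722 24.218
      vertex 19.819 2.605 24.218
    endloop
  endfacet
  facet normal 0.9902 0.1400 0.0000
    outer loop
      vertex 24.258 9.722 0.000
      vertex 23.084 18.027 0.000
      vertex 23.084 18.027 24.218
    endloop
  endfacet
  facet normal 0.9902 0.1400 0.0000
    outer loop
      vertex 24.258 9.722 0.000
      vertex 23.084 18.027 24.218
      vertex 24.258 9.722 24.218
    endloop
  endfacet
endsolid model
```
; perimeter-only toolpath
G21 ; units = mm
G90 ; absolute positioning
G28 ; home
; layer 1
G0 Z3.027
G0 X23.084 Y18.027
G1 X16.847 Y23.635
G1 X8.464 Y23.921
G1 X1.858 Y18.752
G1 X0.121 Y10.546
G1 X4.064 Y3.143
G1 X11.843 Y0.007
G1 X19.819 Y2.605
G1 X24.258 Y9.722
G1 X23.084 Y18.027
; layer 2
G0 Z6.054
G0 X23.084 Y18.027
G1 X16.847 Y23.635
G1 X8.464 Y23.921
G1 X1.858 Y18.752
G1 X0.121 Y10.546
G1 X4.064 Y3.143
G1 X11.843 Y0.007
G1 X19.819 Y2.605
G1 X24.258 Y9.722
G1 X23.084 Y18.027
; layer 3
G0 Z9.082
G0 X23.084 Y18.027
G1 X16.847 Y23.635
G1 X8.464 Y23.921
G1 X1.858 Y18.752
G1 X0.121 Y10.546
G1 X4.064 Y3.143
G1 X11.843 Y0.007
G1 X19.819 Y2.605
G1 X24.258 Y9.722
G1 X23.084 Y18.027
; layer 4
G0 Z12.109
G0 X23.084 Y18.027
G1 X16.847 Y23.635
G1 X8.464 Y23.921
G1 X1.858 Y18.752
G1 X0.121 Y10.546
G1 X4.064 Y3.143
G1 X11.843 Y0.007
G1 X19.819 Y2.605
G1 X24.258 Y9.722
G1 X23.084 Y18.027
; layer 5
G0 Z15.136
G0 X23.084 Y18.027
G1 X16.847 Y23.635
G1 X8.464 Y23.921
G1 X1.858 Y18.752
G1 X0.121 Y10.546
G1 X4.064 Y3.143
G1 X11.843 Y0.007
G1 X19.819 Y2.605
G1 X24.258 Y9.722
G1 X23.084 Y18.027
; layer 6
G0 Z18.163
G0 X23.084 Y18.027
G1 X16.847 Y23.635
G1 X8.464 Y23.921
G1 X1.858 Y18.752
G1 X0.121 Y10.546
G1 X4.064 Y3.143
G1 X11.843 Y0.007
G1 X19.819 Y2.605
G1 X24.258 Y9.722
G1 X23.084 Y18.027
; layer 7
G0 Z21.191
G0 X23.084 Y18.027
G1 X16.847 Y23.635
G1 X8.464 Y23.921
G1 X1.858 Y18.752
G1 X0.121 Y10.546
G1 X4.064 Y3.143
G1 X11.843 Y0.007
G1 X19.819 Y2.605
G1 X24.258 Y9.722
G1 X23.084 Y18.027
; layer 8
G0 Z24.218
G0 X23.084 Y18.027
G1 X16.847 Y23.635
G1 X8.464 Y23.921
G1 X1.858 Y18.752
G1 X0.121 Y10.546
G1 X4.064 Y3.143
G1 X11.843 Y0.007
G1 X19.819 Y2.605
G1 X24.258 Y9.722
G1 X23.084 Y18.027
M2 ; end

The solid is a regular 9-sided prism (a cylinder approximated with 9 flat sides), circumscribed radius ≈ 12.3 mm, height ≈ 24.2 mm. Slicing at Δz = 3.027 mm — 8 equal slices spanning the solid's height, so layer i sits at z = i·h/8 — gives 8 non-empty perimeters. Each is a 9-segment closed polygon; G0 lifts to the layer z and rapids to the start vertex, then G1 traces the edges.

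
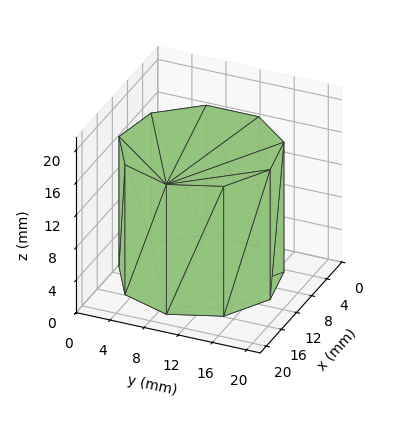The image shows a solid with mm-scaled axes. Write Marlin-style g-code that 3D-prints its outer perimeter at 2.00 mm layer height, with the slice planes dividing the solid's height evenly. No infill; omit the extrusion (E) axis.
Reading the render: the shape is a regular 9-sided prism (a cylinder approximated with 9 flat sides), circumscribed radius ≈ 9 mm, height ≈ 16 mm (dimensions read to the nearest mm from the axis ticks). For the g-code, the solid's height is divided into equal slices at the stated Δz and each level perimeter traced with G1 moves after a G0 lift.

; perimeter-only toolpath
G21 ; units = mm
G90 ; absolute positioning
G28 ; home
; layer 1
G0 Z2.00
G0 X18.00 Y9.00
G1 X15.89 Y14.79
G1 X10.56 Y17.86
G1 X4.50 Y16.79
G1 X0.54 Y12.08
G1 X0.54 Y5.92
G1 X4.50 Y1.21
G1 X10.56 Y0.14
G1 X15.89 Y3.21
G1 X18.00 Y9.00
; layer 2
G0 Z4.00
G0 X18.00 Y9.00
G1 X15.89 Y14.79
G1 X10.56 Y17.86
G1 X4.50 Y16.79
G1 X0.54 Y12.08
G1 X0.54 Y5.92
G1 X4.50 Y1.21
G1 X10.56 Y0.14
G1 X15.89 Y3.21
G1 X18.00 Y9.00
; layer 3
G0 Z6.00
G0 X18.00 Y9.00
G1 X15.89 Y14.79
G1 X10.56 Y17.86
G1 X4.50 Y16.79
G1 X0.54 Y12.08
G1 X0.54 Y5.92
G1 X4.50 Y1.21
G1 X10.56 Y0.14
G1 X15.89 Y3.21
G1 X18.00 Y9.00
; layer 4
G0 Z8.00
G0 X18.00 Y9.00
G1 X15.89 Y14.79
G1 X10.56 Y17.86
G1 X4.50 Y16.79
G1 X0.54 Y12.08
G1 X0.54 Y5.92
G1 X4.50 Y1.21
G1 X10.56 Y0.14
G1 X15.89 Y3.21
G1 X18.00 Y9.00
; layer 5
G0 Z10.00
G0 X18.00 Y9.00
G1 X15.89 Y14.79
G1 X10.56 Y17.86
G1 X4.50 Y16.79
G1 X0.54 Y12.08
G1 X0.54 Y5.92
G1 X4.50 Y1.21
G1 X10.56 Y0.14
G1 X15.89 Y3.21
G1 X18.00 Y9.00
; layer 6
G0 Z12.00
G0 X18.00 Y9.00
G1 X15.89 Y14.79
G1 X10.56 Y17.86
G1 X4.50 Y16.79
G1 X0.54 Y12.08
G1 X0.54 Y5.92
G1 X4.50 Y1.21
G1 X10.56 Y0.14
G1 X15.89 Y3.21
G1 X18.00 Y9.00
; layer 7
G0 Z14.00
G0 X18.00 Y9.00
G1 X15.89 Y14.79
G1 X10.56 Y17.86
G1 X4.50 Y16.79
G1 X0.54 Y12.08
G1 X0.54 Y5.92
G1 X4.50 Y1.21
G1 X10.56 Y0.14
G1 X15.89 Y3.21
G1 X18.00 Y9.00
; layer 8
G0 Z16.00
G0 X18.00 Y9.00
G1 X15.89 Y14.79
G1 X10.56 Y17.86
G1 X4.50 Y16.79
G1 X0.54 Y12.08
G1 X0.54 Y5.92
G1 X4.50 Y1.21
G1 X10.56 Y0.14
G1 X15.89 Y3.21
G1 X18.00 Y9.00
M2 ; end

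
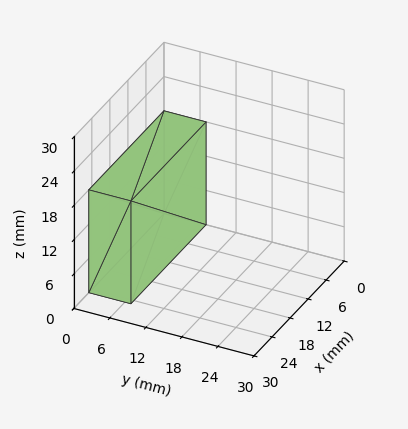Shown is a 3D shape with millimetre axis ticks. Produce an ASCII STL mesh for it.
Reading the render: the shape is a rectangular box, roughly 25 × 7 mm footprint and 18 mm tall (dimensions read to the nearest mm from the axis ticks). For the STL, each face is triangulated and given an outward normal.

solid part
  facet normal 0.0000 0.0000 -1.0000
    outer loop
      vertex 25.0 7.0 0.0
      vertex 25.0 0.0 0.0
      vertex 0.0 0.0 0.0
    endloop
  endfacet
  facet normal 0.0000 0.0000 -1.0000
    outer loop
      vertex 0.0 7.0 0.0
      vertex 25.0 7.0 0.0
      vertex 0.0 0.0 0.0
    endloop
  endfacet
  facet normal 0.0000 0.0000 1.0000
    outer loop
      vertex 0.0 0.0 18.0
      vertex 25.0 0.0 18.0
      vertex 25.0 7.0 18.0
    endloop
  endfacet
  facet normal 0.0000 0.0000 1.0000
    outer loop
      vertex 0.0 0.0 18.0
      vertex 25.0 7.0 18.0
      vertex 0.0 7.0 18.0
    endloop
  endfacet
  facet normal 0.0000 -1.0000 0.0000
    outer loop
      vertex 0.0 0.0 0.0
      vertex 25.0 0.0 0.0
      vertex 25.0 0.0 18.0
    endloop
  endfacet
  facet normal 0.0000 -1.0000 0.0000
    outer loop
      vertex 0.0 0.0 0.0
      vertex 25.0 0.0 18.0
      vertex 0.0 0.0 18.0
    endloop
  endfacet
  facet normal 0.0000 1.0000 0.0000
    outer loop
      vertex 25.0 7.0 18.0
      vertex 25.0 7.0 0.0
      vertex 0.0 7.0 0.0
    endloop
  endfacet
  facet normal 0.0000 1.0000 0.0000
    outer loop
      vertex 0.0 7.0 18.0
      vertex 25.0 7.0 18.0
      vertex 0.0 7.0 0.0
    endloop
  endfacet
  facet normal -1.0000 0.0000 0.0000
    outer loop
      vertex 0.0 7.0 18.0
      vertex 0.0 7.0 0.0
      vertex 0.0 0.0 0.0
    endloop
  endfacet
  facet normal -1.0000 0.0000 0.0000
    outer loop
      vertex 0.0 0.0 18.0
      vertex 0.0 7.0 18.0
      vertex 0.0 0.0 0.0
    endloop
  endfacet
  facet normal 1.0000 0.0000 0.0000
    outer loop
      vertex 25.0 0.0 0.0
      vertex 25.0 7.0 0.0
      vertex 25.0 7.0 18.0
    endloop
  endfacet
  facet normal 1.0000 0.0000 0.0000
    outer loop
      vertex 25.0 0.0 0.0
      vertex 25.0 7.0 18.0
      vertex 25.0 0.0 18.0
    endloop
  endfacet
endsolid part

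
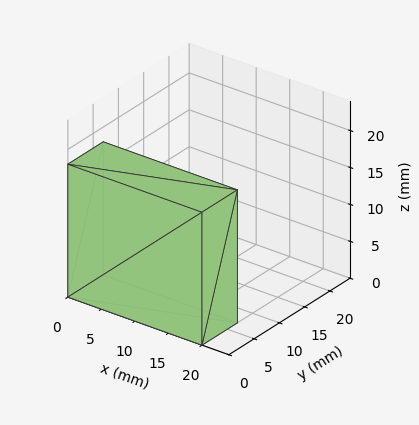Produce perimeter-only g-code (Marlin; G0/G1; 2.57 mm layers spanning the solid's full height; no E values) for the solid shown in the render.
Reading the render: the shape is a rectangular box, roughly 20 × 7 mm footprint and 18 mm tall (dimensions read to the nearest mm from the axis ticks). For the g-code, the solid's height is divided into equal slices at the stated Δz and each level perimeter traced with G1 moves after a G0 lift.

; perimeter-only toolpath
G21 ; units = mm
G90 ; absolute positioning
G28 ; home
; layer 1
G0 Z2.57
G0 X0.00 Y0.00
G1 X20.00 Y0.00
G1 X20.00 Y7.00
G1 X0.00 Y7.00
G1 X0.00 Y0.00
; layer 2
G0 Z5.14
G0 X0.00 Y0.00
G1 X20.00 Y0.00
G1 X20.00 Y7.00
G1 X0.00 Y7.00
G1 X0.00 Y0.00
; layer 3
G0 Z7.71
G0 X0.00 Y0.00
G1 X20.00 Y0.00
G1 X20.00 Y7.00
G1 X0.00 Y7.00
G1 X0.00 Y0.00
; layer 4
G0 Z10.29
G0 X0.00 Y0.00
G1 X20.00 Y0.00
G1 X20.00 Y7.00
G1 X0.00 Y7.00
G1 X0.00 Y0.00
; layer 5
G0 Z12.86
G0 X0.00 Y0.00
G1 X20.00 Y0.00
G1 X20.00 Y7.00
G1 X0.00 Y7.00
G1 X0.00 Y0.00
; layer 6
G0 Z15.43
G0 X0.00 Y0.00
G1 X20.00 Y0.00
G1 X20.00 Y7.00
G1 X0.00 Y7.00
G1 X0.00 Y0.00
; layer 7
G0 Z18.00
G0 X0.00 Y0.00
G1 X20.00 Y0.00
G1 X20.00 Y7.00
G1 X0.00 Y7.00
G1 X0.00 Y0.00
M2 ; end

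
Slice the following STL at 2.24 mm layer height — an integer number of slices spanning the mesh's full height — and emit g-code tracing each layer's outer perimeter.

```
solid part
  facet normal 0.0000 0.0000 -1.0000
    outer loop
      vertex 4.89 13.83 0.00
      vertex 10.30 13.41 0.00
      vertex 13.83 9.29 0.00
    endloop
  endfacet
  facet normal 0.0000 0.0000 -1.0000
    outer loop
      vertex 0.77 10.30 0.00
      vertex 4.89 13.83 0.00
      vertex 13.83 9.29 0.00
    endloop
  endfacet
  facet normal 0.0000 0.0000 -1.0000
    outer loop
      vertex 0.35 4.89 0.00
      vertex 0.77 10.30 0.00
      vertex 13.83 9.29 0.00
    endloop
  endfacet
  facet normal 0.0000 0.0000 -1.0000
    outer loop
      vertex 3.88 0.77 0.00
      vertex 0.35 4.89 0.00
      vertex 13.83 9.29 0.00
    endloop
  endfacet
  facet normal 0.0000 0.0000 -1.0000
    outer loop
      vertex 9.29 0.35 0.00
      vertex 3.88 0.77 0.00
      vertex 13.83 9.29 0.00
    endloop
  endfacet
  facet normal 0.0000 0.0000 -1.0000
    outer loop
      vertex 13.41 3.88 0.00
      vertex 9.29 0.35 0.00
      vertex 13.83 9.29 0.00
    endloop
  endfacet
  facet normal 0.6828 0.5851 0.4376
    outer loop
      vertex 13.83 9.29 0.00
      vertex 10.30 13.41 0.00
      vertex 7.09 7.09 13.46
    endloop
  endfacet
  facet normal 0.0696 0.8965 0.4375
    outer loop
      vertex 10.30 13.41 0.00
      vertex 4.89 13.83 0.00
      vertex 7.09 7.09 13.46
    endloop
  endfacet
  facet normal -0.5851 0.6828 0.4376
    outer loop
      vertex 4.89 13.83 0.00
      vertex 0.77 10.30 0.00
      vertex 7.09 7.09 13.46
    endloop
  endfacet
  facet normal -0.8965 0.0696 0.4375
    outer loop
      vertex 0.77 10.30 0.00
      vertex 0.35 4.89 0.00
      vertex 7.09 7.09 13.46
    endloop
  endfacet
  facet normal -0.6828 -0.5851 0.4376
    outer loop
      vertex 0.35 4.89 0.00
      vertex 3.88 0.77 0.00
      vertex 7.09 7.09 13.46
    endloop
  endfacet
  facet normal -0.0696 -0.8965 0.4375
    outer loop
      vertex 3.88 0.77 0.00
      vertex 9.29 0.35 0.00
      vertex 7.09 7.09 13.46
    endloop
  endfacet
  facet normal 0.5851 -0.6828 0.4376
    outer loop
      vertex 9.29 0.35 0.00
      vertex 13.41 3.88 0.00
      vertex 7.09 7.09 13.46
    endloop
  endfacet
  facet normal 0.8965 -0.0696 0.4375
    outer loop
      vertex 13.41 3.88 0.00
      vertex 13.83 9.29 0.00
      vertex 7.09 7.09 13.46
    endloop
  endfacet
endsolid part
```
; perimeter-only toolpath
G21 ; units = mm
G90 ; absolute positioning
G28 ; home
; layer 1
G0 Z2.24
G0 X12.71 Y8.92
G1 X9.77 Y12.36
G1 X5.26 Y12.71
G1 X1.82 Y9.77
G1 X1.47 Y5.26
G1 X4.42 Y1.82
G1 X8.92 Y1.47
G1 X12.36 Y4.42
G1 X12.71 Y8.92
; layer 2
G0 Z4.49
G0 X11.58 Y8.56
G1 X9.23 Y11.30
G1 X5.62 Y11.58
G1 X2.88 Y9.23
G1 X2.60 Y5.62
G1 X4.95 Y2.88
G1 X8.56 Y2.60
G1 X11.30 Y4.95
G1 X11.58 Y8.56
; layer 3
G0 Z6.73
G0 X10.46 Y8.19
G1 X8.70 Y10.25
G1 X5.99 Y10.46
G1 X3.93 Y8.70
G1 X3.72 Y5.99
G1 X5.48 Y3.93
G1 X8.19 Y3.72
G1 X10.25 Y5.48
G1 X10.46 Y8.19
; layer 4
G0 Z8.97
G0 X9.34 Y7.82
G1 X8.16 Y9.20
G1 X6.36 Y9.34
G1 X4.98 Y8.16
G1 X4.84 Y6.36
G1 X6.02 Y4.98
G1 X7.82 Y4.84
G1 X9.20 Y6.02
G1 X9.34 Y7.82
; layer 5
G0 Z11.22
G0 X8.21 Y7.46
G1 X7.62 Y8.14
G1 X6.72 Y8.21
G1 X6.04 Y7.62
G1 X5.97 Y6.72
G1 X6.55 Y6.04
G1 X7.46 Y5.97
G1 X8.14 Y6.55
G1 X8.21 Y7.46
M2 ; end

The solid is a regular 8-sided pyramid, base circumscribed radius ≈ 7.09 mm, apex at z ≈ 13.5 mm. Slicing at Δz = 2.24 mm — 6 equal slices spanning the solid's height, so layer i sits at z = i·h/6 — gives 5 non-empty perimeters. Each is a 8-segment closed polygon; G0 lifts to the layer z and rapids to the start vertex, then G1 traces the edges. The cross-section shrinks linearly with z (the slice at the apex is degenerate and omitted).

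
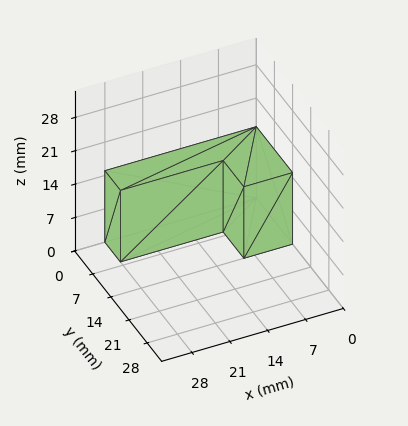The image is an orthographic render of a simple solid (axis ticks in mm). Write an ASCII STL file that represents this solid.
Reading the render: the shape is an L-shaped prism: outer 28 × 14 mm, arm thicknesses ≈ 6 mm (horizontal) and 9 mm (vertical), extruded 15 mm in z (dimensions read to the nearest mm from the axis ticks). For the STL, each face is triangulated and given an outward normal.

solid part
  facet normal 0.0000 0.0000 -1.0000
    outer loop
      vertex 28.000 6.000 0.000
      vertex 28.000 0.000 0.000
      vertex 0.000 0.000 0.000
    endloop
  endfacet
  facet normal 0.0000 0.0000 -1.0000
    outer loop
      vertex 9.000 6.000 0.000
      vertex 28.000 6.000 0.000
      vertex 0.000 0.000 0.000
    endloop
  endfacet
  facet normal 0.0000 0.0000 -1.0000
    outer loop
      vertex 9.000 14.000 0.000
      vertex 9.000 6.000 0.000
      vertex 0.000 0.000 0.000
    endloop
  endfacet
  facet normal 0.0000 0.0000 -1.0000
    outer loop
      vertex 0.000 14.000 0.000
      vertex 9.000 14.000 0.000
      vertex 0.000 0.000 0.000
    endloop
  endfacet
  facet normal 0.0000 0.0000 1.0000
    outer loop
      vertex 0.000 0.000 15.000
      vertex 28.000 0.000 15.000
      vertex 28.000 6.000 15.000
    endloop
  endfacet
  facet normal 0.0000 0.0000 1.0000
    outer loop
      vertex 0.000 0.000 15.000
      vertex 28.000 6.000 15.000
      vertex 9.000 6.000 15.000
    endloop
  endfacet
  facet normal 0.0000 0.0000 1.0000
    outer loop
      vertex 0.000 0.000 15.000
      vertex 9.000 6.000 15.000
      vertex 9.000 14.000 15.000
    endloop
  endfacet
  facet normal 0.0000 0.0000 1.0000
    outer loop
      vertex 0.000 0.000 15.000
      vertex 9.000 14.000 15.000
      vertex 0.000 14.000 15.000
    endloop
  endfacet
  facet normal 0.0000 -1.0000 0.0000
    outer loop
      vertex 0.000 0.000 0.000
      vertex 28.000 0.000 0.000
      vertex 28.000 0.000 15.000
    endloop
  endfacet
  facet normal 0.0000 -1.0000 0.0000
    outer loop
      vertex 0.000 0.000 0.000
      vertex 28.000 0.000 15.000
      vertex 0.000 0.000 15.000
    endloop
  endfacet
  facet normal 1.0000 0.0000 0.0000
    outer loop
      vertex 28.000 0.000 0.000
      vertex 28.000 6.000 0.000
      vertex 28.000 6.000 15.000
    endloop
  endfacet
  facet normal 1.0000 0.0000 0.0000
    outer loop
      vertex 28.000 0.000 0.000
      vertex 28.000 6.000 15.000
      vertex 28.000 0.000 15.000
    endloop
  endfacet
  facet normal 0.0000 1.0000 0.0000
    outer loop
      vertex 28.000 6.000 0.000
      vertex 9.000 6.000 0.000
      vertex 9.000 6.000 15.000
    endloop
  endfacet
  facet normal 0.0000 1.0000 0.0000
    outer loop
      vertex 28.000 6.000 0.000
      vertex 9.000 6.000 15.000
      vertex 28.000 6.000 15.000
    endloop
  endfacet
  facet normal 1.0000 0.0000 0.0000
    outer loop
      vertex 9.000 6.000 0.000
      vertex 9.000 14.000 0.000
      vertex 9.000 14.000 15.000
    endloop
  endfacet
  facet normal 1.0000 0.0000 0.0000
    outer loop
      vertex 9.000 6.000 0.000
      vertex 9.000 14.000 15.000
      vertex 9.000 6.000 15.000
    endloop
  endfacet
  facet normal 0.0000 1.0000 0.0000
    outer loop
      vertex 9.000 14.000 0.000
      vertex 0.000 14.000 0.000
      vertex 0.000 14.000 15.000
    endloop
  endfacet
  facet normal 0.0000 1.0000 0.0000
    outer loop
      vertex 9.000 14.000 0.000
      vertex 0.000 14.000 15.000
      vertex 9.000 14.000 15.000
    endloop
  endfacet
  facet normal -1.0000 0.0000 0.0000
    outer loop
      vertex 0.000 14.000 0.000
      vertex 0.000 0.000 0.000
      vertex 0.000 0.000 15.000
    endloop
  endfacet
  facet normal -1.0000 0.0000 0.0000
    outer loop
      vertex 0.000 14.000 0.000
      vertex 0.000 0.000 15.000
      vertex 0.000 14.000 15.000
    endloop
  endfacet
endsolid part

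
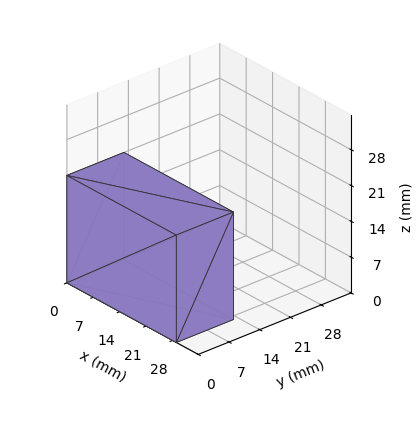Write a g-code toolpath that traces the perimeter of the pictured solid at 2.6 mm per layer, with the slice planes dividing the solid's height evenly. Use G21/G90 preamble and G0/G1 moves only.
Reading the render: the shape is a rectangular box, roughly 29 × 13 mm footprint and 21 mm tall (dimensions read to the nearest mm from the axis ticks). For the g-code, the solid's height is divided into equal slices at the stated Δz and each level perimeter traced with G1 moves after a G0 lift.

; perimeter-only toolpath
G21 ; units = mm
G90 ; absolute positioning
G28 ; home
; layer 1
G0 Z2.6
G0 X0.0 Y0.0
G1 X29.0 Y0.0
G1 X29.0 Y13.0
G1 X0.0 Y13.0
G1 X0.0 Y0.0
; layer 2
G0 Z5.2
G0 X0.0 Y0.0
G1 X29.0 Y0.0
G1 X29.0 Y13.0
G1 X0.0 Y13.0
G1 X0.0 Y0.0
; layer 3
G0 Z7.9
G0 X0.0 Y0.0
G1 X29.0 Y0.0
G1 X29.0 Y13.0
G1 X0.0 Y13.0
G1 X0.0 Y0.0
; layer 4
G0 Z10.5
G0 X0.0 Y0.0
G1 X29.0 Y0.0
G1 X29.0 Y13.0
G1 X0.0 Y13.0
G1 X0.0 Y0.0
; layer 5
G0 Z13.1
G0 X0.0 Y0.0
G1 X29.0 Y0.0
G1 X29.0 Y13.0
G1 X0.0 Y13.0
G1 X0.0 Y0.0
; layer 6
G0 Z15.8
G0 X0.0 Y0.0
G1 X29.0 Y0.0
G1 X29.0 Y13.0
G1 X0.0 Y13.0
G1 X0.0 Y0.0
; layer 7
G0 Z18.4
G0 X0.0 Y0.0
G1 X29.0 Y0.0
G1 X29.0 Y13.0
G1 X0.0 Y13.0
G1 X0.0 Y0.0
; layer 8
G0 Z21.0
G0 X0.0 Y0.0
G1 X29.0 Y0.0
G1 X29.0 Y13.0
G1 X0.0 Y13.0
G1 X0.0 Y0.0
M2 ; end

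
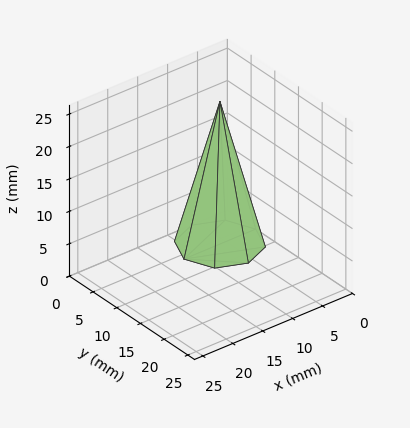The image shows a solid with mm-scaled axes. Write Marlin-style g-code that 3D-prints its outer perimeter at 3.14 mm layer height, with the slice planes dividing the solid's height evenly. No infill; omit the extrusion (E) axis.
Reading the render: the shape is a regular 8-sided pyramid, base circumscribed radius ≈ 6 mm, apex at z ≈ 22 mm (dimensions read to the nearest mm from the axis ticks). For the g-code, the solid's height is divided into equal slices at the stated Δz and each level perimeter traced with G1 moves after a G0 lift.

; perimeter-only toolpath
G21 ; units = mm
G90 ; absolute positioning
G28 ; home
; layer 1
G0 Z3.14
G0 X11.14 Y6.00
G1 X9.63 Y9.63
G1 X6.00 Y11.14
G1 X2.37 Y9.63
G1 X0.86 Y6.00
G1 X2.37 Y2.37
G1 X6.00 Y0.86
G1 X9.63 Y2.37
G1 X11.14 Y6.00
; layer 2
G0 Z6.29
G0 X10.29 Y6.00
G1 X9.03 Y9.03
G1 X6.00 Y10.29
G1 X2.97 Y9.03
G1 X1.71 Y6.00
G1 X2.97 Y2.97
G1 X6.00 Y1.71
G1 X9.03 Y2.97
G1 X10.29 Y6.00
; layer 3
G0 Z9.43
G0 X9.43 Y6.00
G1 X8.42 Y8.42
G1 X6.00 Y9.43
G1 X3.58 Y8.42
G1 X2.57 Y6.00
G1 X3.58 Y3.58
G1 X6.00 Y2.57
G1 X8.42 Y3.58
G1 X9.43 Y6.00
; layer 4
G0 Z12.57
G0 X8.57 Y6.00
G1 X7.82 Y7.82
G1 X6.00 Y8.57
G1 X4.18 Y7.82
G1 X3.43 Y6.00
G1 X4.18 Y4.18
G1 X6.00 Y3.43
G1 X7.82 Y4.18
G1 X8.57 Y6.00
; layer 5
G0 Z15.71
G0 X7.71 Y6.00
G1 X7.21 Y7.21
G1 X6.00 Y7.71
G1 X4.79 Y7.21
G1 X4.29 Y6.00
G1 X4.79 Y4.79
G1 X6.00 Y4.29
G1 X7.21 Y4.79
G1 X7.71 Y6.00
; layer 6
G0 Z18.86
G0 X6.86 Y6.00
G1 X6.61 Y6.61
G1 X6.00 Y6.86
G1 X5.39 Y6.61
G1 X5.14 Y6.00
G1 X5.39 Y5.39
G1 X6.00 Y5.14
G1 X6.61 Y5.39
G1 X6.86 Y6.00
M2 ; end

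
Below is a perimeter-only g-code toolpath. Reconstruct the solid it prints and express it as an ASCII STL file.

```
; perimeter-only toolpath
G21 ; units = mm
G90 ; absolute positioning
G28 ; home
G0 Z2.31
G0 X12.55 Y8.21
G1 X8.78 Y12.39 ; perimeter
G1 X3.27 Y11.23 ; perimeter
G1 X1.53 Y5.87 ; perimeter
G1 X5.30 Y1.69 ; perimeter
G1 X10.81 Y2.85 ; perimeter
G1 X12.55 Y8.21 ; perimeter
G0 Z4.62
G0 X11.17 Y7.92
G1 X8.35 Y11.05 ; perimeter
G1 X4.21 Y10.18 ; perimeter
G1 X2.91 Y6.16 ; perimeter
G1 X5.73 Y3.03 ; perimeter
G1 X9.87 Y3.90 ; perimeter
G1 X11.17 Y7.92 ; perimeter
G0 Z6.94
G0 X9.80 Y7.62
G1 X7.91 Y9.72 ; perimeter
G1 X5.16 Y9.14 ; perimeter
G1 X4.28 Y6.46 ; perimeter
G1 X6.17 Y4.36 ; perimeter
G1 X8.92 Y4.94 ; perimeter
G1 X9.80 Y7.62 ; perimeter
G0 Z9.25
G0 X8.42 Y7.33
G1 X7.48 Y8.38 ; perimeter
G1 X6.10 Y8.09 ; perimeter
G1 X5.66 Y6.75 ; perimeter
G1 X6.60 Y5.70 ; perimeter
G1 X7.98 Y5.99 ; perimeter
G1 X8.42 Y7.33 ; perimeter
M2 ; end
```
solid part
  facet normal 0.0000 0.0000 -1.0000
    outer loop
      vertex 2.33 12.28 0.00
      vertex 9.22 13.73 0.00
      vertex 13.93 8.50 0.00
    endloop
  endfacet
  facet normal 0.0000 0.0000 -1.0000
    outer loop
      vertex 0.15 5.58 0.00
      vertex 2.33 12.28 0.00
      vertex 13.93 8.50 0.00
    endloop
  endfacet
  facet normal 0.0000 0.0000 -1.0000
    outer loop
      vertex 4.86 0.35 0.00
      vertex 0.15 5.58 0.00
      vertex 13.93 8.50 0.00
    endloop
  endfacet
  facet normal 0.0000 0.0000 -1.0000
    outer loop
      vertex 11.75 1.80 0.00
      vertex 4.86 0.35 0.00
      vertex 13.93 8.50 0.00
    endloop
  endfacet
  facet normal 0.6573 0.5919 0.4665
    outer loop
      vertex 13.93 8.50 0.00
      vertex 9.22 13.73 0.00
      vertex 7.04 7.04 11.56
    endloop
  endfacet
  facet normal -0.1822 0.8655 0.4666
    outer loop
      vertex 9.22 13.73 0.00
      vertex 2.33 12.28 0.00
      vertex 7.04 7.04 11.56
    endloop
  endfacet
  facet normal -0.8410 0.2736 0.4667
    outer loop
      vertex 2.33 12.28 0.00
      vertex 0.15 5.58 0.00
      vertex 7.04 7.04 11.56
    endloop
  endfacet
  facet normal -0.6573 -0.5919 0.4665
    outer loop
      vertex 0.15 5.58 0.00
      vertex 4.86 0.35 0.00
      vertex 7.04 7.04 11.56
    endloop
  endfacet
  facet normal 0.1822 -0.8655 0.4666
    outer loop
      vertex 4.86 0.35 0.00
      vertex 11.75 1.80 0.00
      vertex 7.04 7.04 11.56
    endloop
  endfacet
  facet normal 0.8410 -0.2736 0.4667
    outer loop
      vertex 11.75 1.80 0.00
      vertex 13.93 8.50 0.00
      vertex 7.04 7.04 11.56
    endloop
  endfacet
endsolid part

The G0 Z moves step by Δz≈2.31 mm. The G1 loops shrink linearly with z, so the solid tapers from its base footprint up to z≈11.6. Closing with a flat bottom cap and the tapered top and triangulating gives 10 facets — a regular 6-sided pyramid, base circumscribed radius ≈ 7.04 mm, apex at z ≈ 11.6 mm.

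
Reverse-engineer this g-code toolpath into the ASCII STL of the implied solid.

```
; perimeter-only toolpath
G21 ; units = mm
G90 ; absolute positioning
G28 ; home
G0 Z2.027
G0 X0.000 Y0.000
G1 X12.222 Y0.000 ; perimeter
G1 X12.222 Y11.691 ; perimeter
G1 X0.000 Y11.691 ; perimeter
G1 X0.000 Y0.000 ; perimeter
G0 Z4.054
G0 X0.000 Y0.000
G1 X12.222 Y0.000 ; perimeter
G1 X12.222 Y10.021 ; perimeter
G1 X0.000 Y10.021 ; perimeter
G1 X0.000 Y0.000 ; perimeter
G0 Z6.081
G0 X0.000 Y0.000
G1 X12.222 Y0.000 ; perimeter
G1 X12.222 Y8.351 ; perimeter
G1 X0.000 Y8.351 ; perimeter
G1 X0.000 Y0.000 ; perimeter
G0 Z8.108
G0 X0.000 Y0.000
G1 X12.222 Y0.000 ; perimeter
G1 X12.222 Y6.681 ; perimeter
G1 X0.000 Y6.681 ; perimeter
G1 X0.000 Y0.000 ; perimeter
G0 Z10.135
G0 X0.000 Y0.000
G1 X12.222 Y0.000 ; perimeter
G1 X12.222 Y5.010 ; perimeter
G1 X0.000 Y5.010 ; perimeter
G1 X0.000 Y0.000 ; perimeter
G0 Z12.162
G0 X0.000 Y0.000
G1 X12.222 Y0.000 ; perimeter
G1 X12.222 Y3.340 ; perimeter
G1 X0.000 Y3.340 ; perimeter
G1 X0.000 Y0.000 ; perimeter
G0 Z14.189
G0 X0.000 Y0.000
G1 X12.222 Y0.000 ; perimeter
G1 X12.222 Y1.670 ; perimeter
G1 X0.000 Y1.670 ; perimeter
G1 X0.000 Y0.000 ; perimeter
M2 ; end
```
solid part
  facet normal 0.0000 0.0000 -1.0000
    outer loop
      vertex 12.222 13.361 0.000
      vertex 12.222 0.000 0.000
      vertex 0.000 0.000 0.000
    endloop
  endfacet
  facet normal 0.0000 0.0000 -1.0000
    outer loop
      vertex 0.000 13.361 0.000
      vertex 12.222 13.361 0.000
      vertex 0.000 0.000 0.000
    endloop
  endfacet
  facet normal 0.0000 -1.0000 0.0000
    outer loop
      vertex 0.000 0.000 0.000
      vertex 12.222 0.000 0.000
      vertex 12.222 0.000 16.216
    endloop
  endfacet
  facet normal 0.0000 -1.0000 0.0000
    outer loop
      vertex 0.000 0.000 0.000
      vertex 12.222 0.000 16.216
      vertex 0.000 0.000 16.216
    endloop
  endfacet
  facet normal 0.0000 0.7718 0.6359
    outer loop
      vertex 0.000 0.000 16.216
      vertex 12.222 0.000 16.216
      vertex 12.222 13.361 0.000
    endloop
  endfacet
  facet normal 0.0000 0.7718 0.6359
    outer loop
      vertex 0.000 0.000 16.216
      vertex 12.222 13.361 0.000
      vertex 0.000 13.361 0.000
    endloop
  endfacet
  facet normal -1.0000 0.0000 0.0000
    outer loop
      vertex 0.000 0.000 16.216
      vertex 0.000 13.361 0.000
      vertex 0.000 0.000 0.000
    endloop
  endfacet
  facet normal 1.0000 0.0000 0.0000
    outer loop
      vertex 12.222 0.000 0.000
      vertex 12.222 13.361 0.000
      vertex 12.222 0.000 16.216
    endloop
  endfacet
endsolid part

The G0 Z moves step by Δz≈2.027 mm. The G1 loops shrink linearly with z, so the solid tapers from its base footprint up to z≈16.2. Closing with a flat bottom cap and the tapered top and triangulating gives 8 facets — a wedge (ramp): 12.2 × 13.4 mm base, rising to 16.2 mm along the y=0 edge and sloping linearly to z=0 at y=13.4.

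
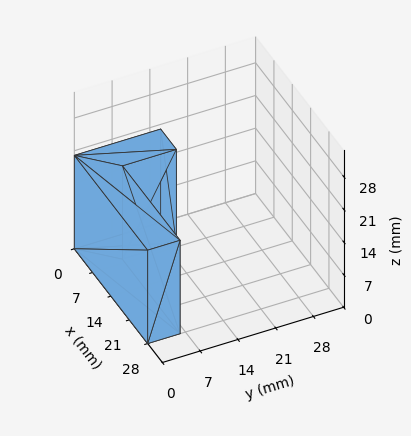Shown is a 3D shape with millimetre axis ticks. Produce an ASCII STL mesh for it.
Reading the render: the shape is an L-shaped prism: outer 28 × 16 mm, arm thicknesses ≈ 6 mm (horizontal) and 6 mm (vertical), extruded 20 mm in z (dimensions read to the nearest mm from the axis ticks). For the STL, each face is triangulated and given an outward normal.

solid part
  facet normal 0.0000 0.0000 -1.0000
    outer loop
      vertex 28.00 6.00 0.00
      vertex 28.00 0.00 0.00
      vertex 0.00 0.00 0.00
    endloop
  endfacet
  facet normal 0.0000 0.0000 -1.0000
    outer loop
      vertex 6.00 6.00 0.00
      vertex 28.00 6.00 0.00
      vertex 0.00 0.00 0.00
    endloop
  endfacet
  facet normal 0.0000 0.0000 -1.0000
    outer loop
      vertex 6.00 16.00 0.00
      vertex 6.00 6.00 0.00
      vertex 0.00 0.00 0.00
    endloop
  endfacet
  facet normal 0.0000 0.0000 -1.0000
    outer loop
      vertex 0.00 16.00 0.00
      vertex 6.00 16.00 0.00
      vertex 0.00 0.00 0.00
    endloop
  endfacet
  facet normal 0.0000 0.0000 1.0000
    outer loop
      vertex 0.00 0.00 20.00
      vertex 28.00 0.00 20.00
      vertex 28.00 6.00 20.00
    endloop
  endfacet
  facet normal 0.0000 0.0000 1.0000
    outer loop
      vertex 0.00 0.00 20.00
      vertex 28.00 6.00 20.00
      vertex 6.00 6.00 20.00
    endloop
  endfacet
  facet normal 0.0000 0.0000 1.0000
    outer loop
      vertex 0.00 0.00 20.00
      vertex 6.00 6.00 20.00
      vertex 6.00 16.00 20.00
    endloop
  endfacet
  facet normal 0.0000 0.0000 1.0000
    outer loop
      vertex 0.00 0.00 20.00
      vertex 6.00 16.00 20.00
      vertex 0.00 16.00 20.00
    endloop
  endfacet
  facet normal 0.0000 -1.0000 0.0000
    outer loop
      vertex 0.00 0.00 0.00
      vertex 28.00 0.00 0.00
      vertex 28.00 0.00 20.00
    endloop
  endfacet
  facet normal 0.0000 -1.0000 0.0000
    outer loop
      vertex 0.00 0.00 0.00
      vertex 28.00 0.00 20.00
      vertex 0.00 0.00 20.00
    endloop
  endfacet
  facet normal 1.0000 0.0000 0.0000
    outer loop
      vertex 28.00 0.00 0.00
      vertex 28.00 6.00 0.00
      vertex 28.00 6.00 20.00
    endloop
  endfacet
  facet normal 1.0000 0.0000 0.0000
    outer loop
      vertex 28.00 0.00 0.00
      vertex 28.00 6.00 20.00
      vertex 28.00 0.00 20.00
    endloop
  endfacet
  facet normal 0.0000 1.0000 0.0000
    outer loop
      vertex 28.00 6.00 0.00
      vertex 6.00 6.00 0.00
      vertex 6.00 6.00 20.00
    endloop
  endfacet
  facet normal 0.0000 1.0000 0.0000
    outer loop
      vertex 28.00 6.00 0.00
      vertex 6.00 6.00 20.00
      vertex 28.00 6.00 20.00
    endloop
  endfacet
  facet normal 1.0000 0.0000 0.0000
    outer loop
      vertex 6.00 6.00 0.00
      vertex 6.00 16.00 0.00
      vertex 6.00 16.00 20.00
    endloop
  endfacet
  facet normal 1.0000 0.0000 0.0000
    outer loop
      vertex 6.00 6.00 0.00
      vertex 6.00 16.00 20.00
      vertex 6.00 6.00 20.00
    endloop
  endfacet
  facet normal 0.0000 1.0000 0.0000
    outer loop
      vertex 6.00 16.00 0.00
      vertex 0.00 16.00 0.00
      vertex 0.00 16.00 20.00
    endloop
  endfacet
  facet normal 0.0000 1.0000 0.0000
    outer loop
      vertex 6.00 16.00 0.00
      vertex 0.00 16.00 20.00
      vertex 6.00 16.00 20.00
    endloop
  endfacet
  facet normal -1.0000 0.0000 0.0000
    outer loop
      vertex 0.00 16.00 0.00
      vertex 0.00 0.00 0.00
      vertex 0.00 0.00 20.00
    endloop
  endfacet
  facet normal -1.0000 0.0000 0.0000
    outer loop
      vertex 0.00 16.00 0.00
      vertex 0.00 0.00 20.00
      vertex 0.00 16.00 20.00
    endloop
  endfacet
endsolid part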